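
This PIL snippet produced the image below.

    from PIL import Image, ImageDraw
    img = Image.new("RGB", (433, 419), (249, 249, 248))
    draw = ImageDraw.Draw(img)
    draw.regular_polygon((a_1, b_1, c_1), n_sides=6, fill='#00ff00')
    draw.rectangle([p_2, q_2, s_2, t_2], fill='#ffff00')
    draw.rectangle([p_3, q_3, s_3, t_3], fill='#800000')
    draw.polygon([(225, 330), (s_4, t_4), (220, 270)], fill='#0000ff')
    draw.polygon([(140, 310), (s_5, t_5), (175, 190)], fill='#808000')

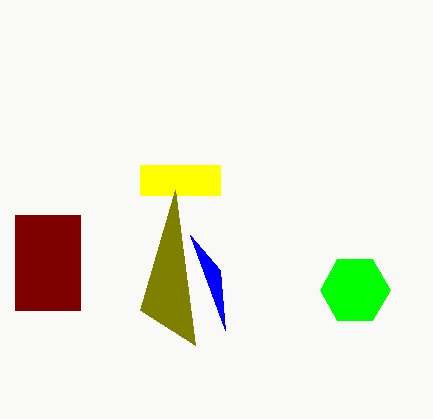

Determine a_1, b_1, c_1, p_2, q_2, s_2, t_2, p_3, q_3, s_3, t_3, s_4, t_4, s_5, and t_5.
a_1 = 355
b_1 = 290
c_1 = 35
p_2 = 140
q_2 = 165
s_2 = 220
t_2 = 195
p_3 = 15
q_3 = 215
s_3 = 80
t_3 = 310
s_4 = 190
t_4 = 235
s_5 = 195
t_5 = 345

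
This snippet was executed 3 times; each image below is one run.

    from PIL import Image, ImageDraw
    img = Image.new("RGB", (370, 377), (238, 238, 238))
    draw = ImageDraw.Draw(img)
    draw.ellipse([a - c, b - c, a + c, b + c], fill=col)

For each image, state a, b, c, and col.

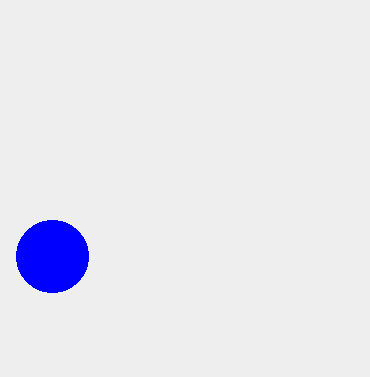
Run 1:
a = 52
b = 256
c = 36
col = 'blue'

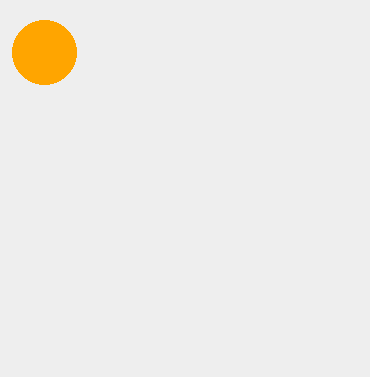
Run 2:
a = 44
b = 52
c = 32
col = 'orange'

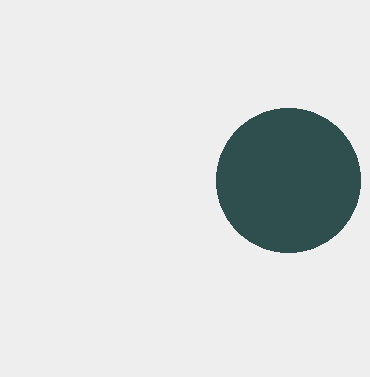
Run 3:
a = 288; b = 180; c = 72; col = 'darkslategray'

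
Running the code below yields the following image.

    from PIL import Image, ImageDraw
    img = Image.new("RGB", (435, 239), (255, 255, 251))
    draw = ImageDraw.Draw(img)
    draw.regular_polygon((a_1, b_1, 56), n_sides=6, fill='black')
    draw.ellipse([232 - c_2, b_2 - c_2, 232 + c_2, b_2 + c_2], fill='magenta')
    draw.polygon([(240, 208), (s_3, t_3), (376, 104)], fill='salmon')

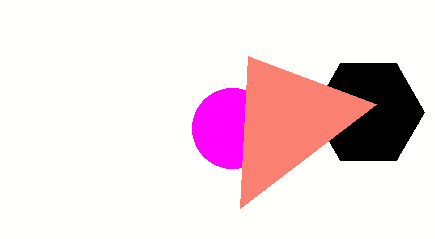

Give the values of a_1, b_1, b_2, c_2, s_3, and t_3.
a_1 = 368; b_1 = 112; b_2 = 128; c_2 = 40; s_3 = 248; t_3 = 56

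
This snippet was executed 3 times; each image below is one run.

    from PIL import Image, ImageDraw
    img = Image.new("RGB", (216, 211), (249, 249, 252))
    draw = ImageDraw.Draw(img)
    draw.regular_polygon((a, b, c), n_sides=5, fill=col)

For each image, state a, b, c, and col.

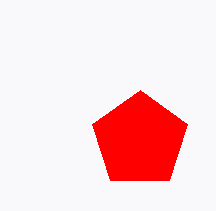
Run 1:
a = 140; b = 140; c = 50; col = 'red'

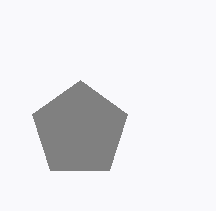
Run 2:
a = 80, b = 130, c = 50, col = 'gray'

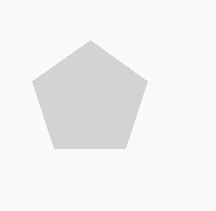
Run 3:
a = 90
b = 100
c = 60
col = 'lightgray'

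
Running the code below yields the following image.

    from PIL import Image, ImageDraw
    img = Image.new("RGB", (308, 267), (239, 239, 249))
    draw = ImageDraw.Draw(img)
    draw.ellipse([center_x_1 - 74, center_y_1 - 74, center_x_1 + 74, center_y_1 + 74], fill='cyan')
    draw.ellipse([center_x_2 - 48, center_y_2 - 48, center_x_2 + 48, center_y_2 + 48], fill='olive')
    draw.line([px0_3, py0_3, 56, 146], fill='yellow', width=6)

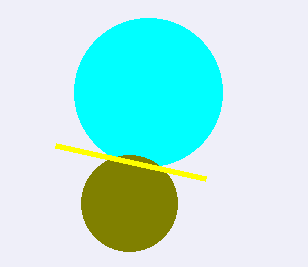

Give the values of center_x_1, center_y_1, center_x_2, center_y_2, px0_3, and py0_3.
center_x_1 = 148
center_y_1 = 92
center_x_2 = 129
center_y_2 = 203
px0_3 = 206
py0_3 = 179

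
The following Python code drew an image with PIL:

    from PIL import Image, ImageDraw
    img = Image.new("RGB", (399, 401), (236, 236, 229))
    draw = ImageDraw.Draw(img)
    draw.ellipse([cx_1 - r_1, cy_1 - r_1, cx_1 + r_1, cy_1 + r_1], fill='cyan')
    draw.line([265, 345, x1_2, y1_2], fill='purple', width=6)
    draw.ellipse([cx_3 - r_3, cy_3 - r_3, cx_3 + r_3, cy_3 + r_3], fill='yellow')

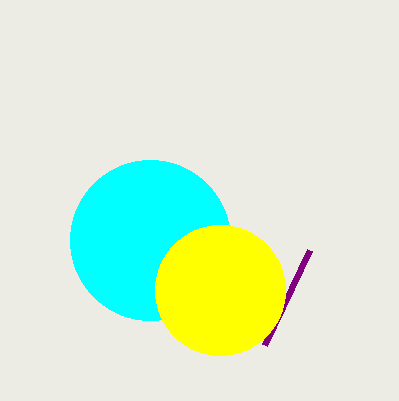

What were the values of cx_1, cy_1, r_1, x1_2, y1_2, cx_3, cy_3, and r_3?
cx_1 = 150, cy_1 = 240, r_1 = 80, x1_2 = 310, y1_2 = 250, cx_3 = 220, cy_3 = 290, r_3 = 65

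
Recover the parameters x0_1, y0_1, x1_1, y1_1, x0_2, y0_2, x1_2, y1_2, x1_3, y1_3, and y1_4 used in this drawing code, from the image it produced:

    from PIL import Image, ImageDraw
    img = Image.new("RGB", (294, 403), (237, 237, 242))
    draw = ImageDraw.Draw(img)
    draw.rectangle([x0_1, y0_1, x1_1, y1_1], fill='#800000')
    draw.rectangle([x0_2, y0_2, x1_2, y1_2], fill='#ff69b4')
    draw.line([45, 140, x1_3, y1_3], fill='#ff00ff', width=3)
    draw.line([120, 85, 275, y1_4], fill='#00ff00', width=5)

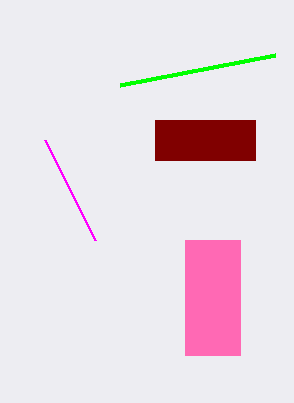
x0_1 = 155; y0_1 = 120; x1_1 = 255; y1_1 = 160; x0_2 = 185; y0_2 = 240; x1_2 = 240; y1_2 = 355; x1_3 = 95; y1_3 = 240; y1_4 = 55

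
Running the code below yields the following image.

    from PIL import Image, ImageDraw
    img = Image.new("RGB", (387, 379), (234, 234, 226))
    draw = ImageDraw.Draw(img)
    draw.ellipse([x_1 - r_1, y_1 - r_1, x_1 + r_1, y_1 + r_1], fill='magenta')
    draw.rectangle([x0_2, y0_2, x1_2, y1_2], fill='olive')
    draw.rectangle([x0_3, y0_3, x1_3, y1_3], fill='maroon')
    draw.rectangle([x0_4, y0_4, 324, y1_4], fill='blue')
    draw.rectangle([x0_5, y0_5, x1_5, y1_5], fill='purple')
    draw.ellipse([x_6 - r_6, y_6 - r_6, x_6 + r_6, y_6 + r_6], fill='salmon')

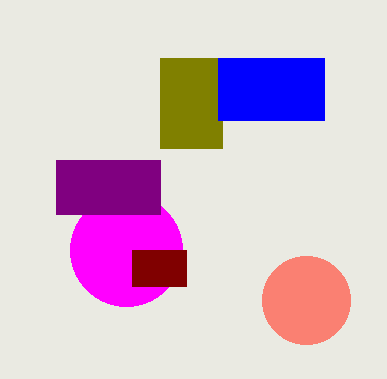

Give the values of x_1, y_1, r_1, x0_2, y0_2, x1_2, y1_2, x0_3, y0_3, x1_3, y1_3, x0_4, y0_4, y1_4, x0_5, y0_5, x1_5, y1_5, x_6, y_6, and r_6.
x_1 = 126, y_1 = 250, r_1 = 56, x0_2 = 160, y0_2 = 58, x1_2 = 222, y1_2 = 148, x0_3 = 132, y0_3 = 250, x1_3 = 186, y1_3 = 286, x0_4 = 218, y0_4 = 58, y1_4 = 120, x0_5 = 56, y0_5 = 160, x1_5 = 160, y1_5 = 214, x_6 = 306, y_6 = 300, r_6 = 44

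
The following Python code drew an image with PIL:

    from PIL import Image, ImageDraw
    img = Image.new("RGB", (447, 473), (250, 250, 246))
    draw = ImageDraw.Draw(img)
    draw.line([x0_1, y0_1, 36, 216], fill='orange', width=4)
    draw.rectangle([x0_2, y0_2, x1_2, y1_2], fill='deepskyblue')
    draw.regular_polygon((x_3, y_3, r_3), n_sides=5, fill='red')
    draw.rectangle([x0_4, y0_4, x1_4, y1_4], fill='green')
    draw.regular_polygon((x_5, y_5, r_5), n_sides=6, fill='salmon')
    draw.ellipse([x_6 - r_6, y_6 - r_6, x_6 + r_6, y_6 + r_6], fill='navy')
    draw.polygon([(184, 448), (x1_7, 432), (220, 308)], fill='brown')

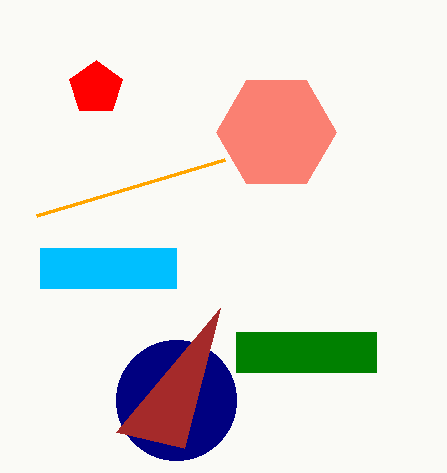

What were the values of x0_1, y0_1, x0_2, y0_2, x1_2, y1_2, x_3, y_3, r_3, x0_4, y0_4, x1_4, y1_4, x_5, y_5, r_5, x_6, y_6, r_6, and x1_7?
x0_1 = 224, y0_1 = 160, x0_2 = 40, y0_2 = 248, x1_2 = 176, y1_2 = 288, x_3 = 96, y_3 = 88, r_3 = 28, x0_4 = 236, y0_4 = 332, x1_4 = 376, y1_4 = 372, x_5 = 276, y_5 = 132, r_5 = 60, x_6 = 176, y_6 = 400, r_6 = 60, x1_7 = 116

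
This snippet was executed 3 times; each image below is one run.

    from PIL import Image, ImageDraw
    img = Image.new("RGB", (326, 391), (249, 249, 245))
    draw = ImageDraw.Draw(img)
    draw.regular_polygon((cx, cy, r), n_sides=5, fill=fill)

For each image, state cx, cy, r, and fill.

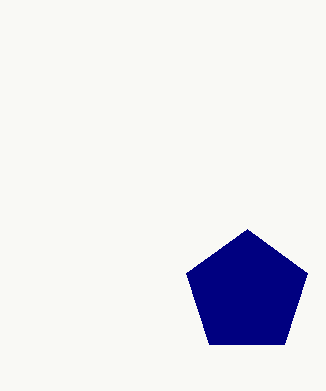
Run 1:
cx = 247
cy = 293
r = 64
fill = 'navy'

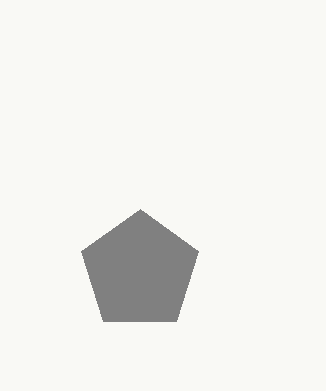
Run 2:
cx = 140; cy = 271; r = 62; fill = 'gray'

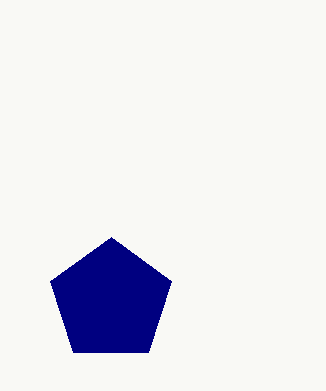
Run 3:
cx = 111
cy = 301
r = 64
fill = 'navy'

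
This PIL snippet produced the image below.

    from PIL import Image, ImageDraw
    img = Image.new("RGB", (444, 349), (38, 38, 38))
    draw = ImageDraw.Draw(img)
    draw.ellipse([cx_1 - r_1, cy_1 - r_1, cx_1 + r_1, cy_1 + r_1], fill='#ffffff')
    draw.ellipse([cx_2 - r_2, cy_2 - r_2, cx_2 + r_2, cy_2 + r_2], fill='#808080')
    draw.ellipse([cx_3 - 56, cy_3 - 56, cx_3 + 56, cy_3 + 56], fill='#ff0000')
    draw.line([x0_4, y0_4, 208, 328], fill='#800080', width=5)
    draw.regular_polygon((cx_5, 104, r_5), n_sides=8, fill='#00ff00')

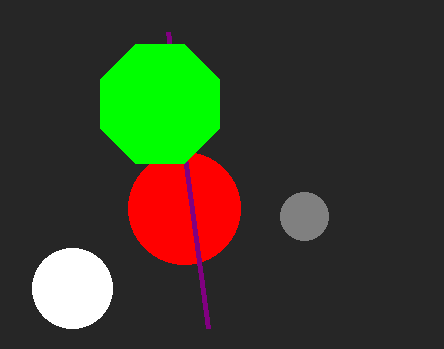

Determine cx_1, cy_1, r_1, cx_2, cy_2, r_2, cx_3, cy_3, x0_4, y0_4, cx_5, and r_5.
cx_1 = 72
cy_1 = 288
r_1 = 40
cx_2 = 304
cy_2 = 216
r_2 = 24
cx_3 = 184
cy_3 = 208
x0_4 = 168
y0_4 = 32
cx_5 = 160
r_5 = 64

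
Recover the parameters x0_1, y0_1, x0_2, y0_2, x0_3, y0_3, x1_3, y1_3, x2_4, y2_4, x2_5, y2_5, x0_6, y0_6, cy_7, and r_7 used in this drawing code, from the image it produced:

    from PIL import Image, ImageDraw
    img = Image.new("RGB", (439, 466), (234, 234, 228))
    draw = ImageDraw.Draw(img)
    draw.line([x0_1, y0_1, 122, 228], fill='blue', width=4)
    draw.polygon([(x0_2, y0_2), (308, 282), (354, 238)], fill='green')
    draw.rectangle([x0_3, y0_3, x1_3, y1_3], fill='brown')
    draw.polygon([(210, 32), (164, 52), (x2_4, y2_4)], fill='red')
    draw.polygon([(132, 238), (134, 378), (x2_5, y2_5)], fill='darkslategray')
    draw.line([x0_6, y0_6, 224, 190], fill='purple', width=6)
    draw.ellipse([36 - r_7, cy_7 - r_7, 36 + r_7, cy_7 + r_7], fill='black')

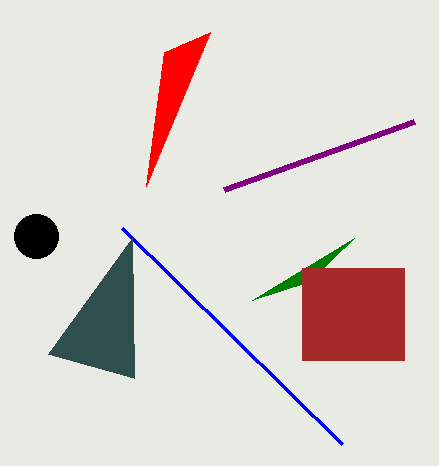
x0_1 = 342
y0_1 = 444
x0_2 = 252
y0_2 = 300
x0_3 = 302
y0_3 = 268
x1_3 = 404
y1_3 = 360
x2_4 = 146
y2_4 = 186
x2_5 = 48
y2_5 = 354
x0_6 = 414
y0_6 = 122
cy_7 = 236
r_7 = 22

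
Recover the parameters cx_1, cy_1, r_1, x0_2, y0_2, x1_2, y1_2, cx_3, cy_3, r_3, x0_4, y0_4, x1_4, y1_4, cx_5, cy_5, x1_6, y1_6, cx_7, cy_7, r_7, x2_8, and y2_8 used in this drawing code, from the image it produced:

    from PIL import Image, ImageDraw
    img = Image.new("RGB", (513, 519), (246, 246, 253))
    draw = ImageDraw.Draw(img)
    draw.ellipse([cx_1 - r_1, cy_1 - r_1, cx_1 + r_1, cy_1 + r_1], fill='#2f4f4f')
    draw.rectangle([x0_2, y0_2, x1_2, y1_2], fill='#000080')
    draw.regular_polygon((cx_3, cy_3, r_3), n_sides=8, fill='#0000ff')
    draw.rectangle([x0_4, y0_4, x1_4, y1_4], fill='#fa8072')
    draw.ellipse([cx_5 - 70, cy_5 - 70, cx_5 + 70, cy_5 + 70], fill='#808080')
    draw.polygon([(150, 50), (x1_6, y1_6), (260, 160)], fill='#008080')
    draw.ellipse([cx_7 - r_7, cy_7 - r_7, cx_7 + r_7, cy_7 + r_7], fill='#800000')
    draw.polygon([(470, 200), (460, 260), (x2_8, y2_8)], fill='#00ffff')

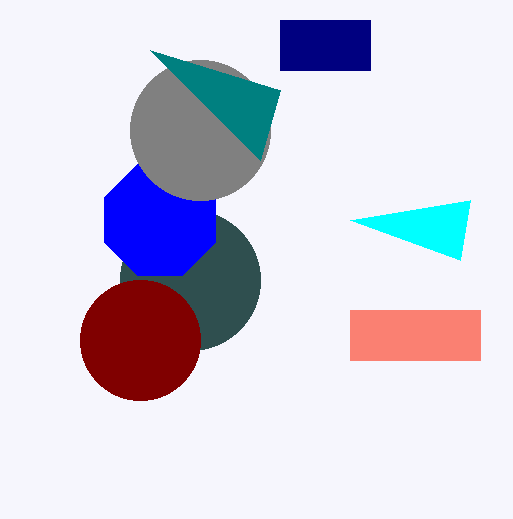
cx_1 = 190; cy_1 = 280; r_1 = 70; x0_2 = 280; y0_2 = 20; x1_2 = 370; y1_2 = 70; cx_3 = 160; cy_3 = 220; r_3 = 60; x0_4 = 350; y0_4 = 310; x1_4 = 480; y1_4 = 360; cx_5 = 200; cy_5 = 130; x1_6 = 280; y1_6 = 90; cx_7 = 140; cy_7 = 340; r_7 = 60; x2_8 = 350; y2_8 = 220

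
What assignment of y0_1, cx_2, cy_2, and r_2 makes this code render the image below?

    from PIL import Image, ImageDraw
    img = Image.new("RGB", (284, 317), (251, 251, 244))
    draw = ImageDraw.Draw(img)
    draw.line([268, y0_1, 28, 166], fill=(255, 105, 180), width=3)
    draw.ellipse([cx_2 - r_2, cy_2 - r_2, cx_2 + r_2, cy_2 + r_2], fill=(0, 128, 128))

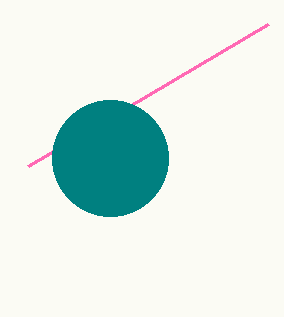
y0_1 = 24; cx_2 = 110; cy_2 = 158; r_2 = 58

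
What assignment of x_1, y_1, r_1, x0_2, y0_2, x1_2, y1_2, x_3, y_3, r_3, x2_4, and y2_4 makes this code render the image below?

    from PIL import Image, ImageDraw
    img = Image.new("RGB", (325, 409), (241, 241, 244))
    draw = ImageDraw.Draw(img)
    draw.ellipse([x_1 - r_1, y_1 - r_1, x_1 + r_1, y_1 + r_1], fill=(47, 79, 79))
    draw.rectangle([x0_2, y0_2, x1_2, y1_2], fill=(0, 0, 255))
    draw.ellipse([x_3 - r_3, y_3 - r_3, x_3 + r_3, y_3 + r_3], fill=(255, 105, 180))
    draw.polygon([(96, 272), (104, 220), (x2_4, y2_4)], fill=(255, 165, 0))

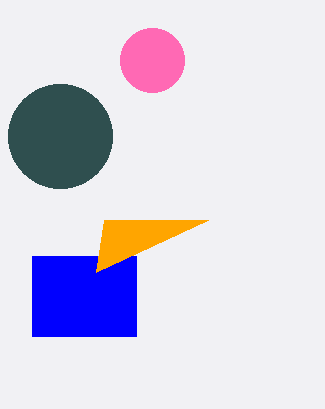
x_1 = 60; y_1 = 136; r_1 = 52; x0_2 = 32; y0_2 = 256; x1_2 = 136; y1_2 = 336; x_3 = 152; y_3 = 60; r_3 = 32; x2_4 = 208; y2_4 = 220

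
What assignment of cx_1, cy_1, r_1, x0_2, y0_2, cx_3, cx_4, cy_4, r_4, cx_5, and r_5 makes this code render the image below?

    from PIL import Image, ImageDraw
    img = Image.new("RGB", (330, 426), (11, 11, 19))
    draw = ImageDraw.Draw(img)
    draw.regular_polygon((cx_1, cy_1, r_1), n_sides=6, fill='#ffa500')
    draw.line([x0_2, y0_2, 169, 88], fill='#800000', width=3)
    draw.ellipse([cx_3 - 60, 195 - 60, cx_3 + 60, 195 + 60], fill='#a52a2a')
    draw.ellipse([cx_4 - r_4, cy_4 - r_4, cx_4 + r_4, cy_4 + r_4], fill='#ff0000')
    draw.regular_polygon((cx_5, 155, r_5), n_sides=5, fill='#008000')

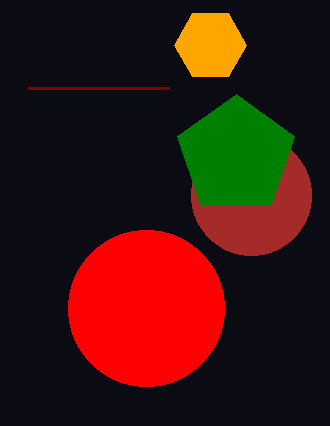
cx_1 = 210
cy_1 = 45
r_1 = 36
x0_2 = 28
y0_2 = 88
cx_3 = 251
cx_4 = 146
cy_4 = 308
r_4 = 78
cx_5 = 236
r_5 = 61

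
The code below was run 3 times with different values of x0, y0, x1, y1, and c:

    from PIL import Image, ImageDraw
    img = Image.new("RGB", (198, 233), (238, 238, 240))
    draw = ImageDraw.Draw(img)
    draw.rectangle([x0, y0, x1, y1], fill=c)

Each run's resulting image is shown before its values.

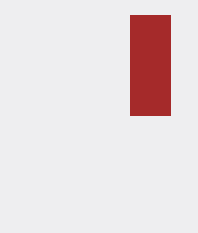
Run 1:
x0 = 130; y0 = 15; x1 = 170; y1 = 115; c = 'brown'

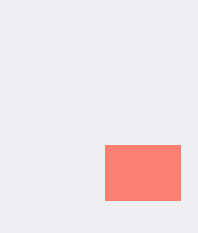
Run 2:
x0 = 105; y0 = 145; x1 = 180; y1 = 200; c = 'salmon'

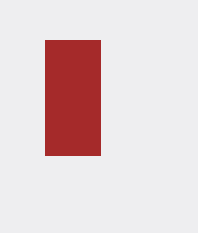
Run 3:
x0 = 45
y0 = 40
x1 = 100
y1 = 155
c = 'brown'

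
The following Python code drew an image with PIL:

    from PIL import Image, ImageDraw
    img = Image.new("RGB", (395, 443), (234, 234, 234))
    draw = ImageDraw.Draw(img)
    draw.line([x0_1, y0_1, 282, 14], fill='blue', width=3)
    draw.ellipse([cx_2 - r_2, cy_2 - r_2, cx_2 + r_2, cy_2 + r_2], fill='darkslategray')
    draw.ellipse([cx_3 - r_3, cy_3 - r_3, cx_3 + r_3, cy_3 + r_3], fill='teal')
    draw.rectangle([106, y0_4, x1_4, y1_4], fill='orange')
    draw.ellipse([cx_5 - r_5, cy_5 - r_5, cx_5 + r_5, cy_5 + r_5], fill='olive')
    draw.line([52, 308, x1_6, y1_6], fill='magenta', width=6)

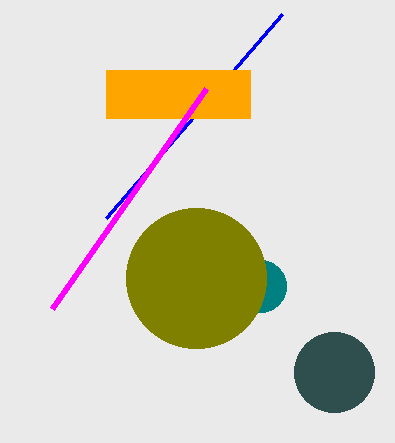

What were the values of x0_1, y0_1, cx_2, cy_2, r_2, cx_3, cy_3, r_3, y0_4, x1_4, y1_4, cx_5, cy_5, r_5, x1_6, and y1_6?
x0_1 = 106
y0_1 = 218
cx_2 = 334
cy_2 = 372
r_2 = 40
cx_3 = 260
cy_3 = 286
r_3 = 26
y0_4 = 70
x1_4 = 250
y1_4 = 118
cx_5 = 196
cy_5 = 278
r_5 = 70
x1_6 = 206
y1_6 = 88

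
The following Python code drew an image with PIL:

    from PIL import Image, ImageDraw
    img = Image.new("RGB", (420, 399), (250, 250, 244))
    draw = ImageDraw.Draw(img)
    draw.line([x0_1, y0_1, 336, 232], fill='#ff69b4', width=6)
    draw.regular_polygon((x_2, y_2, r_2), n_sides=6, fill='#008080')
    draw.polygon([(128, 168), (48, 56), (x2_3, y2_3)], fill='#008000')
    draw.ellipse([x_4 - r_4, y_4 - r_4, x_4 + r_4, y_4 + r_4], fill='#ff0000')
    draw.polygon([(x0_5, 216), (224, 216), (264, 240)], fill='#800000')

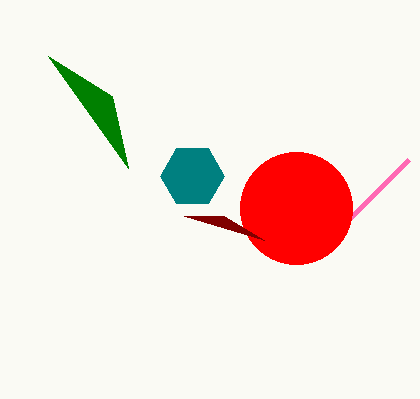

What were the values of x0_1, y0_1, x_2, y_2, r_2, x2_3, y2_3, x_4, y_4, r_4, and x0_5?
x0_1 = 408
y0_1 = 160
x_2 = 192
y_2 = 176
r_2 = 32
x2_3 = 112
y2_3 = 96
x_4 = 296
y_4 = 208
r_4 = 56
x0_5 = 184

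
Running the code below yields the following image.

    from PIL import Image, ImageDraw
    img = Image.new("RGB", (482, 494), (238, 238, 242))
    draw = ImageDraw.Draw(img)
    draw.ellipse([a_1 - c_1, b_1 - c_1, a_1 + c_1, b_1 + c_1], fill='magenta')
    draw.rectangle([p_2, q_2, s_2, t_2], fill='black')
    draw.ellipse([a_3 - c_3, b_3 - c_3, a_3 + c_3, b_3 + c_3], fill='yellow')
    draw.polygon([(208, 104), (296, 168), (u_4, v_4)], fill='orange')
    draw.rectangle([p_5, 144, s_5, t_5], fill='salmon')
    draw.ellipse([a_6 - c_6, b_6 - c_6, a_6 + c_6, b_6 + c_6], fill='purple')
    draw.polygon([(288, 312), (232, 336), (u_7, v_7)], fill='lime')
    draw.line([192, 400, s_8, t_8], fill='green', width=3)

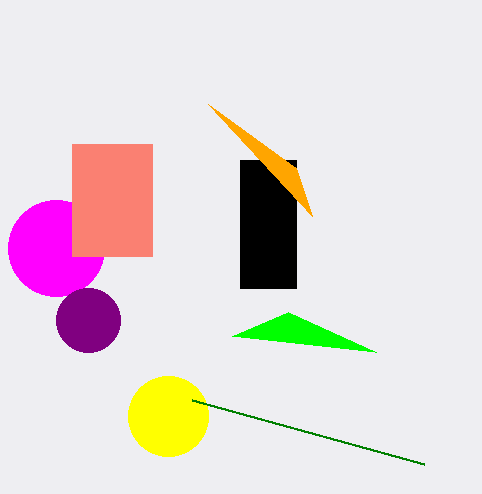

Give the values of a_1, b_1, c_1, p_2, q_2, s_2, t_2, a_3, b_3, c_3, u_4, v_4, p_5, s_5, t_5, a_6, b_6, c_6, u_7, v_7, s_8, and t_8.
a_1 = 56
b_1 = 248
c_1 = 48
p_2 = 240
q_2 = 160
s_2 = 296
t_2 = 288
a_3 = 168
b_3 = 416
c_3 = 40
u_4 = 312
v_4 = 216
p_5 = 72
s_5 = 152
t_5 = 256
a_6 = 88
b_6 = 320
c_6 = 32
u_7 = 376
v_7 = 352
s_8 = 424
t_8 = 464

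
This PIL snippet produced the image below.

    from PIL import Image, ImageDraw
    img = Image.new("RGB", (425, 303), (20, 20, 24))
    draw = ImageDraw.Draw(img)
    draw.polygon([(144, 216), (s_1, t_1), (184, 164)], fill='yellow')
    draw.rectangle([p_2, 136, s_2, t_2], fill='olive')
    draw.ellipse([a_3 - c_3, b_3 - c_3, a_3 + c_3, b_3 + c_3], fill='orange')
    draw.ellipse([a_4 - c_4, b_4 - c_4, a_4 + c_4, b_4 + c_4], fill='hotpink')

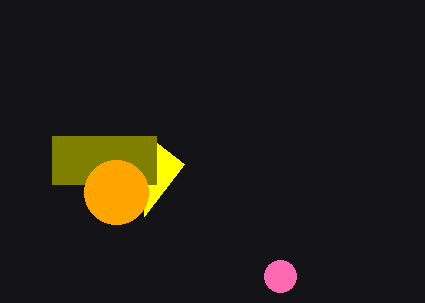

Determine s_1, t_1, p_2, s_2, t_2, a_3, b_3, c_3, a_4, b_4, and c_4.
s_1 = 148
t_1 = 136
p_2 = 52
s_2 = 156
t_2 = 184
a_3 = 116
b_3 = 192
c_3 = 32
a_4 = 280
b_4 = 276
c_4 = 16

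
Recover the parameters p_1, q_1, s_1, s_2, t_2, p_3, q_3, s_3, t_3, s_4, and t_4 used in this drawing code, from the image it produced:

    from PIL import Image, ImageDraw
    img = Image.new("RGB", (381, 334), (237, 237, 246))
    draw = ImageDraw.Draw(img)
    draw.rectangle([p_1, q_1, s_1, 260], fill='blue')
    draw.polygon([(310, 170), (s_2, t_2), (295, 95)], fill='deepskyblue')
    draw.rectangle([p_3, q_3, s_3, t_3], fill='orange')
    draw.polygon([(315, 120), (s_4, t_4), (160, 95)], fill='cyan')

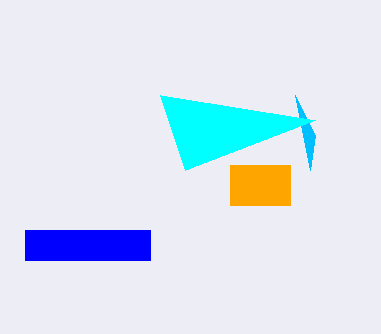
p_1 = 25, q_1 = 230, s_1 = 150, s_2 = 315, t_2 = 135, p_3 = 230, q_3 = 165, s_3 = 290, t_3 = 205, s_4 = 185, t_4 = 170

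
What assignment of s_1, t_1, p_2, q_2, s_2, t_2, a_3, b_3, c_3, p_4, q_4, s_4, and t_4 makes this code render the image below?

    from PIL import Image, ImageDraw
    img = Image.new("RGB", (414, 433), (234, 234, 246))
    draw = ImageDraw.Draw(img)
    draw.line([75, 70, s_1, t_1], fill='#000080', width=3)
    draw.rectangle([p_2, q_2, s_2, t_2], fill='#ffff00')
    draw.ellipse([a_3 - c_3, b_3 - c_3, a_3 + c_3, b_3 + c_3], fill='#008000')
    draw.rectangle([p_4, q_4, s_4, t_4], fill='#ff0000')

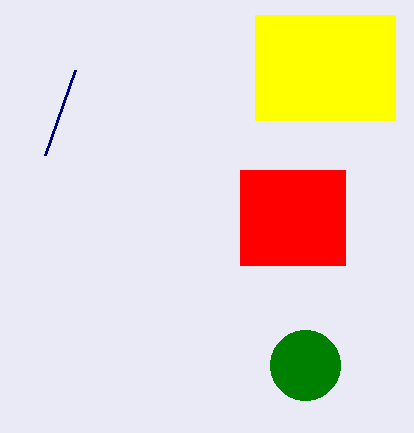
s_1 = 45
t_1 = 155
p_2 = 255
q_2 = 15
s_2 = 395
t_2 = 120
a_3 = 305
b_3 = 365
c_3 = 35
p_4 = 240
q_4 = 170
s_4 = 345
t_4 = 265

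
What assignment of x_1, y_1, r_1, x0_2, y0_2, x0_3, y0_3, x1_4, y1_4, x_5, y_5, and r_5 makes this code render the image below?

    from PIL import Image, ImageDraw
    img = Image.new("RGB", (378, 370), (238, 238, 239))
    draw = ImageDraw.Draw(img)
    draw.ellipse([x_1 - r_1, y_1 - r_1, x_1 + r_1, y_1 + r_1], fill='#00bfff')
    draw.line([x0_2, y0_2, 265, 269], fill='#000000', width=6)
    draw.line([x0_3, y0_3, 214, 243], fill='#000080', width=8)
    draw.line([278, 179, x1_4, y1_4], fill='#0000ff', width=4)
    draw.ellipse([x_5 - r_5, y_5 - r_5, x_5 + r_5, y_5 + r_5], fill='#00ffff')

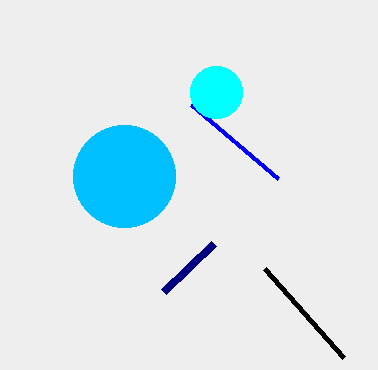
x_1 = 124; y_1 = 176; r_1 = 51; x0_2 = 344; y0_2 = 358; x0_3 = 164; y0_3 = 291; x1_4 = 191; y1_4 = 105; x_5 = 216; y_5 = 92; r_5 = 26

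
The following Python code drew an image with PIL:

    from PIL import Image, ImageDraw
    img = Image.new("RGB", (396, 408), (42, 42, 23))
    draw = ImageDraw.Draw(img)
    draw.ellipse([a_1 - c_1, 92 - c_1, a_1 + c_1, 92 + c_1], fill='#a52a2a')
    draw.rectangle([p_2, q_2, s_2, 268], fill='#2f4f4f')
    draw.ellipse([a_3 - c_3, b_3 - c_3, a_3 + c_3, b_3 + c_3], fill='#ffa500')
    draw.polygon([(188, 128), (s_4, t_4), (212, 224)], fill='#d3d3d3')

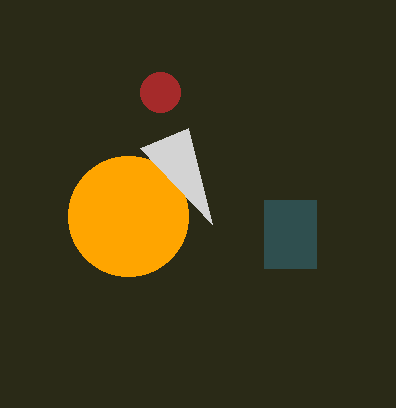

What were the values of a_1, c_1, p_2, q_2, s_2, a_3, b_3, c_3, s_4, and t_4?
a_1 = 160, c_1 = 20, p_2 = 264, q_2 = 200, s_2 = 316, a_3 = 128, b_3 = 216, c_3 = 60, s_4 = 140, t_4 = 148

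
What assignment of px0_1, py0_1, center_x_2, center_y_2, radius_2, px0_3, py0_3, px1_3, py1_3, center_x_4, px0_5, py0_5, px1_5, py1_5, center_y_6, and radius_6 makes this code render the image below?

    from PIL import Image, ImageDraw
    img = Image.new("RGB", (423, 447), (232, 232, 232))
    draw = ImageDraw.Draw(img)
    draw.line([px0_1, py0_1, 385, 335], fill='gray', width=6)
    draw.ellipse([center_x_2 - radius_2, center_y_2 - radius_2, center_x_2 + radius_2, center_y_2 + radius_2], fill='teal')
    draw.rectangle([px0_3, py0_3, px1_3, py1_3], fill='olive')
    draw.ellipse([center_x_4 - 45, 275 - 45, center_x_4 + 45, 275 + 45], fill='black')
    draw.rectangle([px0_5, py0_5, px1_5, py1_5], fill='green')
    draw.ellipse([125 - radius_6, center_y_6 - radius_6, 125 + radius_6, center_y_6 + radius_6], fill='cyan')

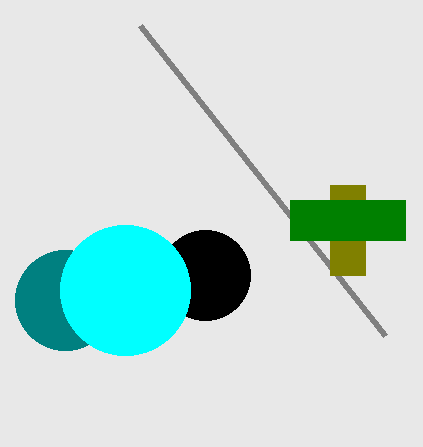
px0_1 = 140, py0_1 = 25, center_x_2 = 65, center_y_2 = 300, radius_2 = 50, px0_3 = 330, py0_3 = 185, px1_3 = 365, py1_3 = 275, center_x_4 = 205, px0_5 = 290, py0_5 = 200, px1_5 = 405, py1_5 = 240, center_y_6 = 290, radius_6 = 65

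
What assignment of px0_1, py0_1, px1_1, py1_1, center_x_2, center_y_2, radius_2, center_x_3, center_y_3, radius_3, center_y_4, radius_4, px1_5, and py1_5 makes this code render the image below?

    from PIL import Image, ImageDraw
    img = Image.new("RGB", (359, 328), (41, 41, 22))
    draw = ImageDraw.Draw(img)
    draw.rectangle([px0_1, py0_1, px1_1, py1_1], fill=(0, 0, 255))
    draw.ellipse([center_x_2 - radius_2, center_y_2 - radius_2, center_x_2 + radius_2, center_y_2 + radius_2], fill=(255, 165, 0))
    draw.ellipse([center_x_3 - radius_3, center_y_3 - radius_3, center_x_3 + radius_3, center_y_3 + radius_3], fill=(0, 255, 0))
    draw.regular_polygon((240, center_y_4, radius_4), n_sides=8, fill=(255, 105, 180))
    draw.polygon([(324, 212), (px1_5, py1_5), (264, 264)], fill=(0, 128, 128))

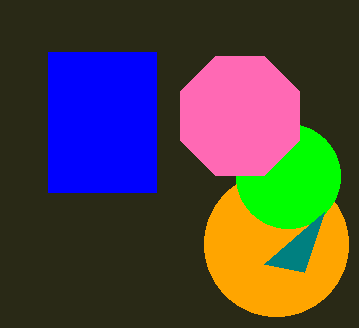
px0_1 = 48
py0_1 = 52
px1_1 = 156
py1_1 = 192
center_x_2 = 276
center_y_2 = 244
radius_2 = 72
center_x_3 = 288
center_y_3 = 176
radius_3 = 52
center_y_4 = 116
radius_4 = 64
px1_5 = 304
py1_5 = 272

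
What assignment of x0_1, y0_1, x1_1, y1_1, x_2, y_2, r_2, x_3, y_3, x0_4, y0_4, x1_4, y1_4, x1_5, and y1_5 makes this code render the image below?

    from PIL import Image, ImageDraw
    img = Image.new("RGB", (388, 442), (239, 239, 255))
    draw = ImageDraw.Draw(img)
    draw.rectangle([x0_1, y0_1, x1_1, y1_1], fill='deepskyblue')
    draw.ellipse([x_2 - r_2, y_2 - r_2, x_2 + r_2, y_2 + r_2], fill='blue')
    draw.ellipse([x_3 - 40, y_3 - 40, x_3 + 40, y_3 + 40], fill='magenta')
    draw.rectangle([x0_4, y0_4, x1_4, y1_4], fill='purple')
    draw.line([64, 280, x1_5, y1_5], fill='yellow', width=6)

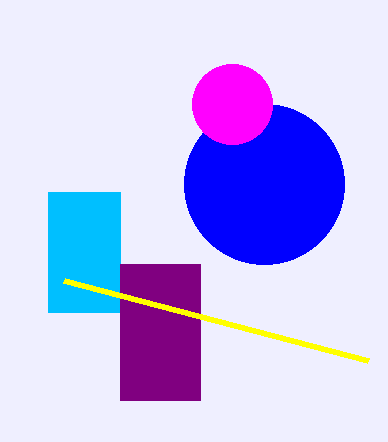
x0_1 = 48; y0_1 = 192; x1_1 = 120; y1_1 = 312; x_2 = 264; y_2 = 184; r_2 = 80; x_3 = 232; y_3 = 104; x0_4 = 120; y0_4 = 264; x1_4 = 200; y1_4 = 400; x1_5 = 368; y1_5 = 360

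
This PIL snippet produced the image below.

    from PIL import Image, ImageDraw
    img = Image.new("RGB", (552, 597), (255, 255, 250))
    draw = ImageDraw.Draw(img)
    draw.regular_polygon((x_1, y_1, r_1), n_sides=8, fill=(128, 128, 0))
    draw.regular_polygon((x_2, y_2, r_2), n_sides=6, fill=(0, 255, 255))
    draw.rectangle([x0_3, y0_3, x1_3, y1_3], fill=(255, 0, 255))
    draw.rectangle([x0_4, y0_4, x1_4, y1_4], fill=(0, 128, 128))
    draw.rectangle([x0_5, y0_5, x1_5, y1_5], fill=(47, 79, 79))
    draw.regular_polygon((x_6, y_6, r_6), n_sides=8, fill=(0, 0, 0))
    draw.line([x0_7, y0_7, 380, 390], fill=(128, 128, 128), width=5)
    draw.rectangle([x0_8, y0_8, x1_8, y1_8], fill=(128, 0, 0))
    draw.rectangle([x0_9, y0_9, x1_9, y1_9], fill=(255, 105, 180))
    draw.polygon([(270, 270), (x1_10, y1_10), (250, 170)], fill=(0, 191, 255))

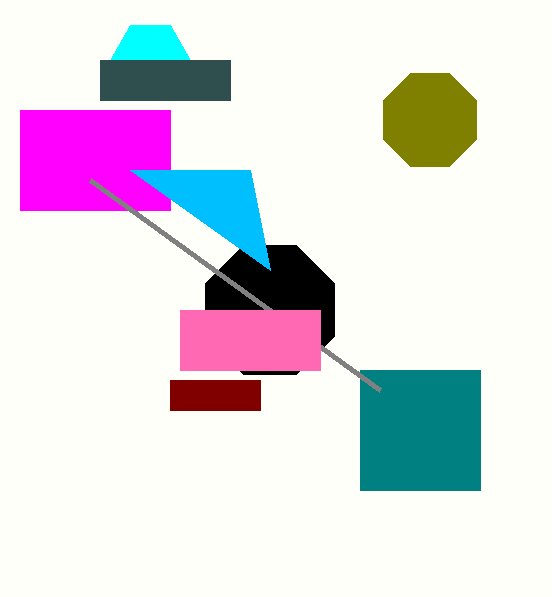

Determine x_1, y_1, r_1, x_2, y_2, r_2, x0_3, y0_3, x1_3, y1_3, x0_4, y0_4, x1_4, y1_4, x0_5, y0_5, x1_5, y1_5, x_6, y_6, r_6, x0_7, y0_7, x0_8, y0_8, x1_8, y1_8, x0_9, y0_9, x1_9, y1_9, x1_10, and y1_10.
x_1 = 430
y_1 = 120
r_1 = 50
x_2 = 150
y_2 = 60
r_2 = 40
x0_3 = 20
y0_3 = 110
x1_3 = 170
y1_3 = 210
x0_4 = 360
y0_4 = 370
x1_4 = 480
y1_4 = 490
x0_5 = 100
y0_5 = 60
x1_5 = 230
y1_5 = 100
x_6 = 270
y_6 = 310
r_6 = 70
x0_7 = 90
y0_7 = 180
x0_8 = 170
y0_8 = 380
x1_8 = 260
y1_8 = 410
x0_9 = 180
y0_9 = 310
x1_9 = 320
y1_9 = 370
x1_10 = 130
y1_10 = 170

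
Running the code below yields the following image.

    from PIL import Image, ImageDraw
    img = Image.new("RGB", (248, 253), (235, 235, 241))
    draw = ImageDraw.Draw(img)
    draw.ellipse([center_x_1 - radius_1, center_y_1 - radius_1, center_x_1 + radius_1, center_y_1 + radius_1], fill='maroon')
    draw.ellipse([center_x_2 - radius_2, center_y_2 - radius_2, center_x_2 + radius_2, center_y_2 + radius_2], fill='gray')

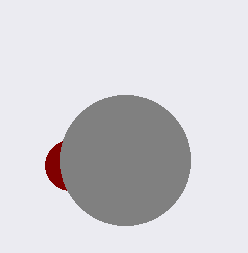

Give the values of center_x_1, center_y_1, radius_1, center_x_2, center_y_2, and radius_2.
center_x_1 = 70
center_y_1 = 165
radius_1 = 25
center_x_2 = 125
center_y_2 = 160
radius_2 = 65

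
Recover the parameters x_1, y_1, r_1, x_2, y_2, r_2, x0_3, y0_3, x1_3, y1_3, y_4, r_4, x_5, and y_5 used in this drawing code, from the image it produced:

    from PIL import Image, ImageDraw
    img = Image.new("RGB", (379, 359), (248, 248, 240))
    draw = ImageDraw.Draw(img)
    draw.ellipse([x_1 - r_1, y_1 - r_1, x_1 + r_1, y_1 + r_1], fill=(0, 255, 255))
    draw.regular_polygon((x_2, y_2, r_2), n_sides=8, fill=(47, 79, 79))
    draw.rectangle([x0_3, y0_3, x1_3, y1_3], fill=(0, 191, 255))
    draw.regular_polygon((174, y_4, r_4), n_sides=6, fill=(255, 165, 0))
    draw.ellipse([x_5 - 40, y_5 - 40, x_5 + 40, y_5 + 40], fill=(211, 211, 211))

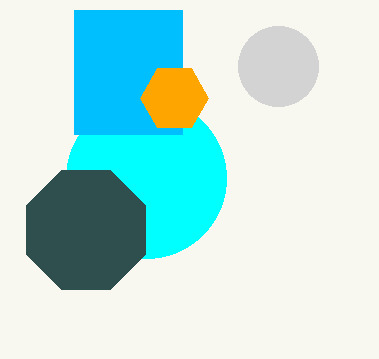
x_1 = 146, y_1 = 178, r_1 = 80, x_2 = 86, y_2 = 230, r_2 = 64, x0_3 = 74, y0_3 = 10, x1_3 = 182, y1_3 = 134, y_4 = 98, r_4 = 34, x_5 = 278, y_5 = 66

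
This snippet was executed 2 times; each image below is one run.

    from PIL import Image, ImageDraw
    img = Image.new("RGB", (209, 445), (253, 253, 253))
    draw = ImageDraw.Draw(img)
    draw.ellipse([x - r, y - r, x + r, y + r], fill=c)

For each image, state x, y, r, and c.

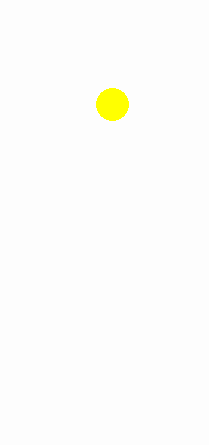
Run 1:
x = 112, y = 104, r = 16, c = 'yellow'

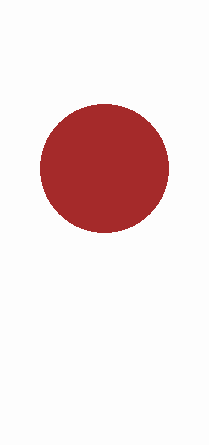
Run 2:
x = 104; y = 168; r = 64; c = 'brown'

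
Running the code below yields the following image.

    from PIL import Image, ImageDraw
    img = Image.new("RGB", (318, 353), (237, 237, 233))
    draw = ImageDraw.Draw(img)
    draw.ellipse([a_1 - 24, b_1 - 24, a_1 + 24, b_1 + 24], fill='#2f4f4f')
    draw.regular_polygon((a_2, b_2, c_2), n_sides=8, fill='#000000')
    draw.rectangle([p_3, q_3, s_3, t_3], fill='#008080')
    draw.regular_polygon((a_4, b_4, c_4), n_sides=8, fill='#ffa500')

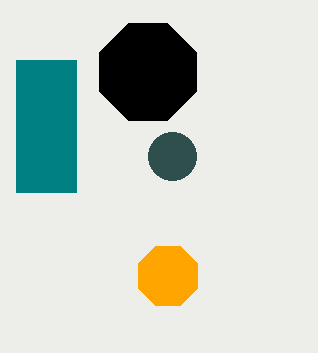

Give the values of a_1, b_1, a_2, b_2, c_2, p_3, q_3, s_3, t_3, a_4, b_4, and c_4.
a_1 = 172; b_1 = 156; a_2 = 148; b_2 = 72; c_2 = 52; p_3 = 16; q_3 = 60; s_3 = 76; t_3 = 192; a_4 = 168; b_4 = 276; c_4 = 32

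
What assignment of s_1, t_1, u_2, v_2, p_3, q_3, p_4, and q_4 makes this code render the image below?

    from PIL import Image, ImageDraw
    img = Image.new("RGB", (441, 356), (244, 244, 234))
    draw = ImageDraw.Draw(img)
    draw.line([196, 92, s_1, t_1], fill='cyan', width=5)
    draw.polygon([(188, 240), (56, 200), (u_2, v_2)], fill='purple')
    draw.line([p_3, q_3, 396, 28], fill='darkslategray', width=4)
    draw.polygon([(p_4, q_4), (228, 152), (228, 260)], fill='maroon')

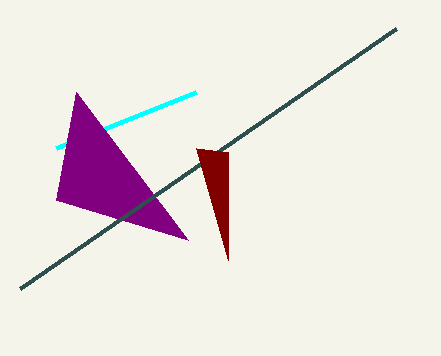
s_1 = 56
t_1 = 148
u_2 = 76
v_2 = 92
p_3 = 20
q_3 = 288
p_4 = 196
q_4 = 148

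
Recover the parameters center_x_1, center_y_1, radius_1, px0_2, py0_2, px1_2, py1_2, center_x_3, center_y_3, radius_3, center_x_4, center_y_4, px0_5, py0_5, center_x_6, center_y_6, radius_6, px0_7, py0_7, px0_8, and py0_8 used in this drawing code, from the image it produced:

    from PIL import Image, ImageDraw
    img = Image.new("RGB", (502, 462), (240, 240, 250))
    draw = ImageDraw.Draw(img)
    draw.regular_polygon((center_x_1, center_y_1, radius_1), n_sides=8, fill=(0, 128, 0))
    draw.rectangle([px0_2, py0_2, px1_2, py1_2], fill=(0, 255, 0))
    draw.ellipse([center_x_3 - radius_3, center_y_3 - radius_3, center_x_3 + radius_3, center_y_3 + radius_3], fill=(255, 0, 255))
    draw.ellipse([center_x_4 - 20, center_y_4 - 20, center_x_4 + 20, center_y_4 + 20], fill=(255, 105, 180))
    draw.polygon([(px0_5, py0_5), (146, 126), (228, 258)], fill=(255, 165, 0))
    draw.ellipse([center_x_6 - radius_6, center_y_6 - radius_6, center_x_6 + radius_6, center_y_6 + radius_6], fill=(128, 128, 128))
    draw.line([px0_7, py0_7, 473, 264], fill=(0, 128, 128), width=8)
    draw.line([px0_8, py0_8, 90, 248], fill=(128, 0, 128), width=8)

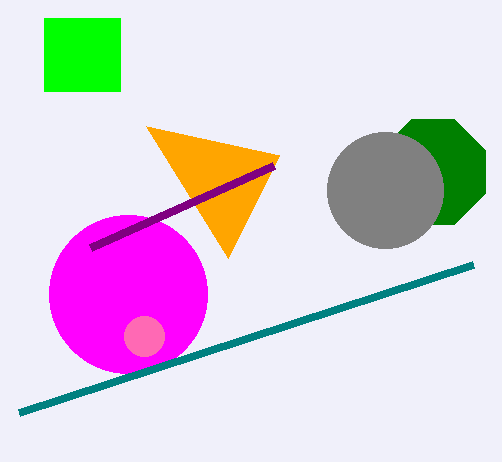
center_x_1 = 433, center_y_1 = 172, radius_1 = 57, px0_2 = 44, py0_2 = 18, px1_2 = 120, py1_2 = 91, center_x_3 = 128, center_y_3 = 294, radius_3 = 79, center_x_4 = 144, center_y_4 = 336, px0_5 = 279, py0_5 = 155, center_x_6 = 385, center_y_6 = 190, radius_6 = 58, px0_7 = 19, py0_7 = 412, px0_8 = 273, py0_8 = 166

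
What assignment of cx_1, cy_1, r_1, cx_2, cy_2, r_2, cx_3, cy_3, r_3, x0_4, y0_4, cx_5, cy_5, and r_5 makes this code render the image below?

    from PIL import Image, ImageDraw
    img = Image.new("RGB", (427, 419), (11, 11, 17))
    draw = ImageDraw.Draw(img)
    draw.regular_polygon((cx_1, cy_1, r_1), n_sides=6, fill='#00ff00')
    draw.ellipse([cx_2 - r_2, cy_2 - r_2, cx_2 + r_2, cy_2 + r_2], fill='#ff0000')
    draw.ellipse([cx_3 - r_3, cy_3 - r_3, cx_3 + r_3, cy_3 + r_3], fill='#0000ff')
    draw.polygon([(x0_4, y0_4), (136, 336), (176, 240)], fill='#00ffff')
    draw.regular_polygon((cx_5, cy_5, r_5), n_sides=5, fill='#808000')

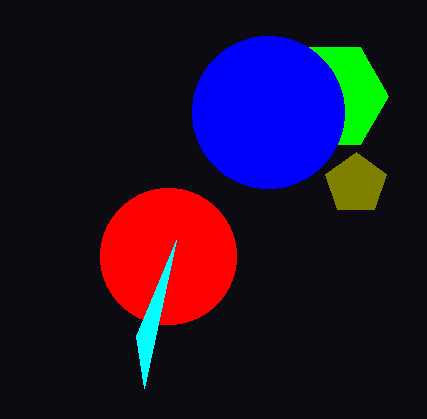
cx_1 = 332, cy_1 = 96, r_1 = 56, cx_2 = 168, cy_2 = 256, r_2 = 68, cx_3 = 268, cy_3 = 112, r_3 = 76, x0_4 = 144, y0_4 = 388, cx_5 = 356, cy_5 = 184, r_5 = 32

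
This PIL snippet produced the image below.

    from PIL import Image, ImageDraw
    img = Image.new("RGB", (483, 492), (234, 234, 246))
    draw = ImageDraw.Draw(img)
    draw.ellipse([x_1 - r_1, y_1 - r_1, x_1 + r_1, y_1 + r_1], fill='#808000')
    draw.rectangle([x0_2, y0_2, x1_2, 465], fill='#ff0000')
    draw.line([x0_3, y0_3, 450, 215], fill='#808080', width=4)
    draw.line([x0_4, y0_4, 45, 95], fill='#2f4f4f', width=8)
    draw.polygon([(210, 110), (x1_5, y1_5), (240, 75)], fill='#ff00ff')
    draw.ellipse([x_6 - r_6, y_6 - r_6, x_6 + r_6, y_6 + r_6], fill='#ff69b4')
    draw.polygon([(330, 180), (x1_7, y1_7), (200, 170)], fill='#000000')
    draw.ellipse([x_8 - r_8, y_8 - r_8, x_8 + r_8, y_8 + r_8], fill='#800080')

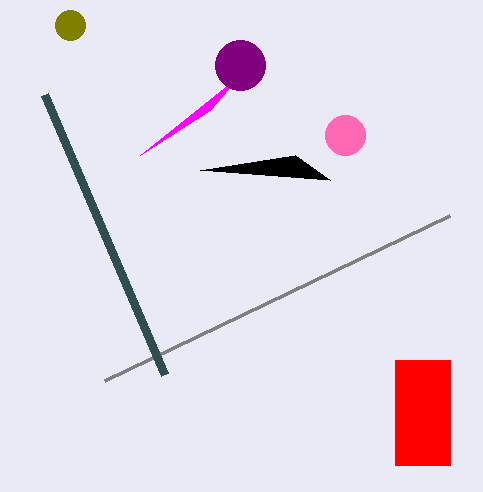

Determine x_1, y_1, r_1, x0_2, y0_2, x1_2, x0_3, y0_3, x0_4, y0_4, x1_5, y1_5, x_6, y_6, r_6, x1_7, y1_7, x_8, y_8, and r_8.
x_1 = 70, y_1 = 25, r_1 = 15, x0_2 = 395, y0_2 = 360, x1_2 = 450, x0_3 = 105, y0_3 = 380, x0_4 = 165, y0_4 = 375, x1_5 = 140, y1_5 = 155, x_6 = 345, y_6 = 135, r_6 = 20, x1_7 = 295, y1_7 = 155, x_8 = 240, y_8 = 65, r_8 = 25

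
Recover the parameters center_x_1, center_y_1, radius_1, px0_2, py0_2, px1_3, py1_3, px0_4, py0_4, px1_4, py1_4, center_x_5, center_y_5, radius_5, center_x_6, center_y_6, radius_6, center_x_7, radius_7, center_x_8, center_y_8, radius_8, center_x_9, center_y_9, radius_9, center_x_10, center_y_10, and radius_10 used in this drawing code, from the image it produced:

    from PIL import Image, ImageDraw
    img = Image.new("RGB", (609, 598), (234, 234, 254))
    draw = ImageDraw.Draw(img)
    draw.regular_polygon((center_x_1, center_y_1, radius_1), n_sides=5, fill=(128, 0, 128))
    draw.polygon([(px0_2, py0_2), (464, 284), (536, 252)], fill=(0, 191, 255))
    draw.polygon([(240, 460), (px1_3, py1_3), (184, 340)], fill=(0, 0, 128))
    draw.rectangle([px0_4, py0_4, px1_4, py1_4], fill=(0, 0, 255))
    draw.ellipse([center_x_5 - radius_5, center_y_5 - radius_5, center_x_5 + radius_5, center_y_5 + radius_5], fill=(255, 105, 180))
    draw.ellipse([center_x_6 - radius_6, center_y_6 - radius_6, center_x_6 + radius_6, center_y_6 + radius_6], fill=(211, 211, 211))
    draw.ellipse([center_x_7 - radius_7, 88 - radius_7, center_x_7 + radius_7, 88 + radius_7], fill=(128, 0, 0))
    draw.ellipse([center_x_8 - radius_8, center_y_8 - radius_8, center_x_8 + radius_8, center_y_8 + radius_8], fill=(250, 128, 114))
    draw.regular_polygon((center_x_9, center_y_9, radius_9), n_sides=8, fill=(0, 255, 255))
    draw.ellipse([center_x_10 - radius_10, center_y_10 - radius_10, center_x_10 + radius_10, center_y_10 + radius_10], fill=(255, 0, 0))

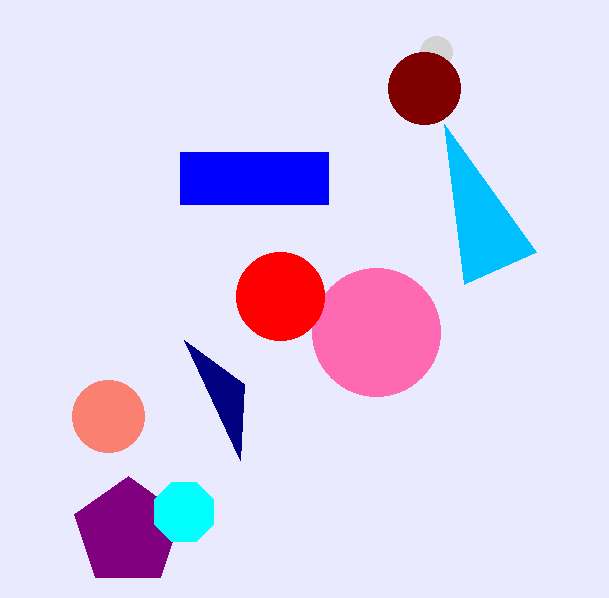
center_x_1 = 128, center_y_1 = 532, radius_1 = 56, px0_2 = 444, py0_2 = 124, px1_3 = 244, py1_3 = 384, px0_4 = 180, py0_4 = 152, px1_4 = 328, py1_4 = 204, center_x_5 = 376, center_y_5 = 332, radius_5 = 64, center_x_6 = 436, center_y_6 = 52, radius_6 = 16, center_x_7 = 424, radius_7 = 36, center_x_8 = 108, center_y_8 = 416, radius_8 = 36, center_x_9 = 184, center_y_9 = 512, radius_9 = 32, center_x_10 = 280, center_y_10 = 296, radius_10 = 44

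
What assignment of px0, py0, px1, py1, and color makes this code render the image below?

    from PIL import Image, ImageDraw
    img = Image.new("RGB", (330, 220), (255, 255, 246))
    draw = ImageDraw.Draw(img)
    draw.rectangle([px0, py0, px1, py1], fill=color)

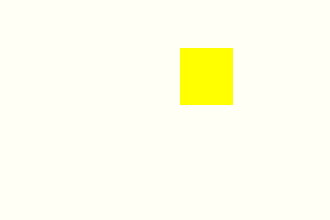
px0 = 180, py0 = 48, px1 = 232, py1 = 104, color = 'yellow'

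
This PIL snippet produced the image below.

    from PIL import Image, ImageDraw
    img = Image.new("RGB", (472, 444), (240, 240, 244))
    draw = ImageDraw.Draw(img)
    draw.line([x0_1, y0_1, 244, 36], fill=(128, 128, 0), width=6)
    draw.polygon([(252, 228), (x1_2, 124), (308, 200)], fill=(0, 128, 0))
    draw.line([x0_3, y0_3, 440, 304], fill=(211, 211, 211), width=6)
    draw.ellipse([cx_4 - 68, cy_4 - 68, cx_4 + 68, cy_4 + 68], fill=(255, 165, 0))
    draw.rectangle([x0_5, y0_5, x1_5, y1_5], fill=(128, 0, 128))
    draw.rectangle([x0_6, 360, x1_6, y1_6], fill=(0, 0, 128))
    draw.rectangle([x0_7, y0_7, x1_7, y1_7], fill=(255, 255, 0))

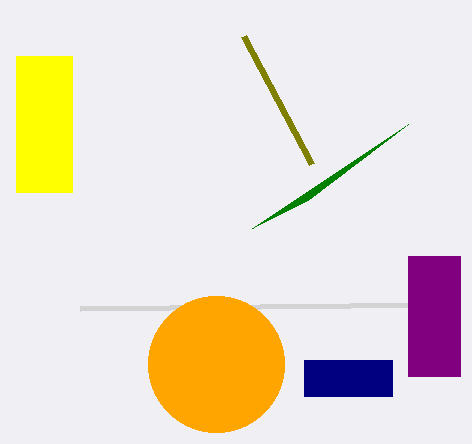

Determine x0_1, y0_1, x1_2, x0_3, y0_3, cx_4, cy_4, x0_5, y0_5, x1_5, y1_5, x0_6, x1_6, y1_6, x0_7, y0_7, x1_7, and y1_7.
x0_1 = 312
y0_1 = 164
x1_2 = 408
x0_3 = 80
y0_3 = 308
cx_4 = 216
cy_4 = 364
x0_5 = 408
y0_5 = 256
x1_5 = 460
y1_5 = 376
x0_6 = 304
x1_6 = 392
y1_6 = 396
x0_7 = 16
y0_7 = 56
x1_7 = 72
y1_7 = 192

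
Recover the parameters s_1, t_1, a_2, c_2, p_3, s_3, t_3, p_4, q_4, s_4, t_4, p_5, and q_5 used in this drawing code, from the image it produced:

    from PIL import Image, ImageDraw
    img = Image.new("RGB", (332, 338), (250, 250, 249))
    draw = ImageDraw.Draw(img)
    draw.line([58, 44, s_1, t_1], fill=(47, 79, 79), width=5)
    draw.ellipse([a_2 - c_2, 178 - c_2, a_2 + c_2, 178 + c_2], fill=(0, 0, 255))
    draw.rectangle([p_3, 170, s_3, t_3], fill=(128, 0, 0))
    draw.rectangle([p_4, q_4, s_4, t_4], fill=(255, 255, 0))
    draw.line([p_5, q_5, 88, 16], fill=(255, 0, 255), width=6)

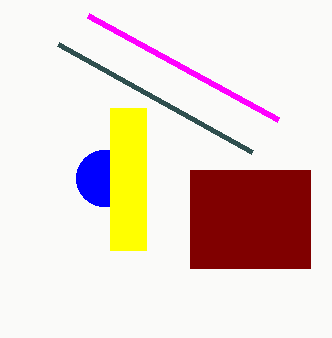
s_1 = 252; t_1 = 152; a_2 = 104; c_2 = 28; p_3 = 190; s_3 = 310; t_3 = 268; p_4 = 110; q_4 = 108; s_4 = 146; t_4 = 250; p_5 = 278; q_5 = 120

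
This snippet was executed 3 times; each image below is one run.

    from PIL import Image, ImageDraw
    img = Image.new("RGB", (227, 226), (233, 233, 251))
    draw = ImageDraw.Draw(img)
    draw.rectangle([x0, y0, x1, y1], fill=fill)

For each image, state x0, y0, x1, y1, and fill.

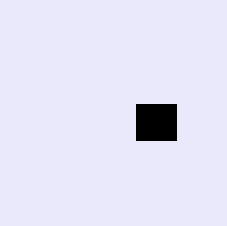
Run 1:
x0 = 136, y0 = 104, x1 = 176, y1 = 140, fill = 'black'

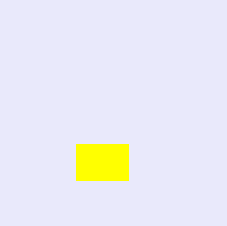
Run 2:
x0 = 76, y0 = 144, x1 = 128, y1 = 180, fill = 'yellow'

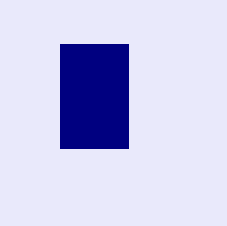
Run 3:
x0 = 60
y0 = 44
x1 = 128
y1 = 148
fill = 'navy'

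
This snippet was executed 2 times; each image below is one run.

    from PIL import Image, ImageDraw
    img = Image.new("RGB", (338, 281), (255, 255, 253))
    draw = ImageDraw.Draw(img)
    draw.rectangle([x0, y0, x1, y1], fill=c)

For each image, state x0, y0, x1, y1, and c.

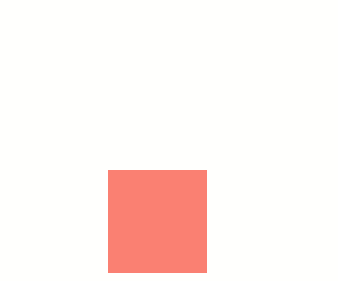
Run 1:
x0 = 108, y0 = 170, x1 = 206, y1 = 272, c = 'salmon'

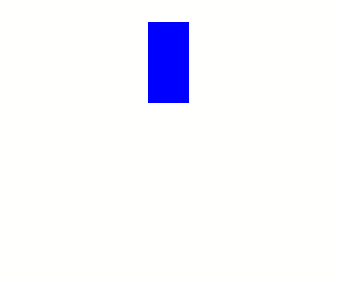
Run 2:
x0 = 148; y0 = 22; x1 = 188; y1 = 102; c = 'blue'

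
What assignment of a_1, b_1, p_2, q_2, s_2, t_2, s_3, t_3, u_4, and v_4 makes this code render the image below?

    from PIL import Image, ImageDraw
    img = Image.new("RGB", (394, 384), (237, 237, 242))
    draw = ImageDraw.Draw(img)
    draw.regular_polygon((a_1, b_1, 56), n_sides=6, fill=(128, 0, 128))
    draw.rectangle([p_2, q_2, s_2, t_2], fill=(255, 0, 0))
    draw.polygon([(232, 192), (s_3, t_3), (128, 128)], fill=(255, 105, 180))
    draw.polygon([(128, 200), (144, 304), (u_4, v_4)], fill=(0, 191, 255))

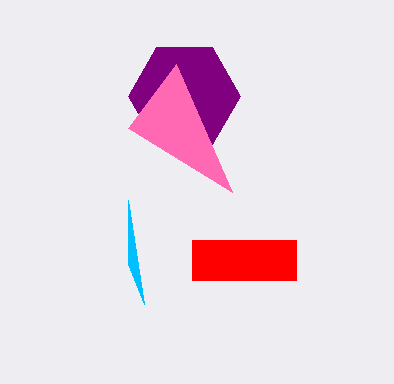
a_1 = 184, b_1 = 96, p_2 = 192, q_2 = 240, s_2 = 296, t_2 = 280, s_3 = 176, t_3 = 64, u_4 = 128, v_4 = 264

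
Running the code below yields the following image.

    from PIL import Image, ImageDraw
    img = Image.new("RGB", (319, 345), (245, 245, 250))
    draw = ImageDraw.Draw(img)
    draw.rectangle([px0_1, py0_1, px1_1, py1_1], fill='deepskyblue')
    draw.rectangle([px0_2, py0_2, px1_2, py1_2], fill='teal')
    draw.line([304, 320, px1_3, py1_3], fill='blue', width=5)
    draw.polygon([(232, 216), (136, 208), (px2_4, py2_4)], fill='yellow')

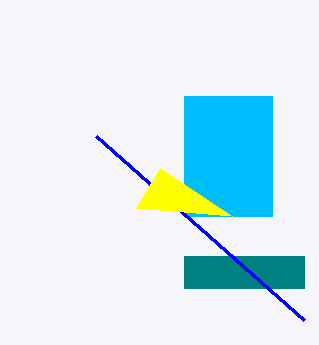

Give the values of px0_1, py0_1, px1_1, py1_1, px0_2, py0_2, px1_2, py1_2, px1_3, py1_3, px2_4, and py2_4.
px0_1 = 184; py0_1 = 96; px1_1 = 272; py1_1 = 216; px0_2 = 184; py0_2 = 256; px1_2 = 304; py1_2 = 288; px1_3 = 96; py1_3 = 136; px2_4 = 160; py2_4 = 168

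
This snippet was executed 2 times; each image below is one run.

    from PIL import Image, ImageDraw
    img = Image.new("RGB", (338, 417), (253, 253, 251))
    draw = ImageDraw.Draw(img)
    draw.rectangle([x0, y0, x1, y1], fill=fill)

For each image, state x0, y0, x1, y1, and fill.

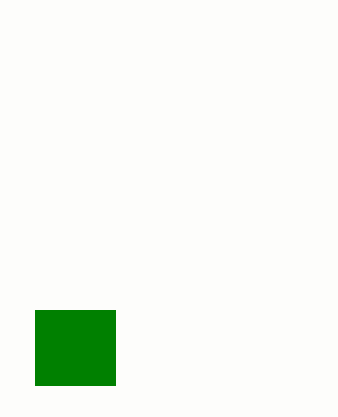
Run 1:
x0 = 35; y0 = 310; x1 = 115; y1 = 385; fill = 'green'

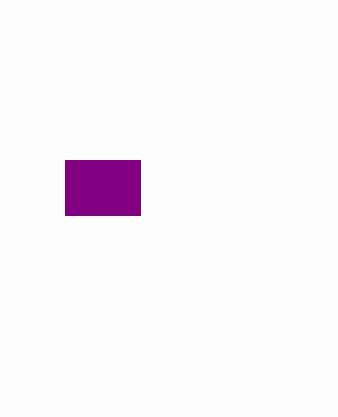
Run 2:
x0 = 65; y0 = 160; x1 = 140; y1 = 215; fill = 'purple'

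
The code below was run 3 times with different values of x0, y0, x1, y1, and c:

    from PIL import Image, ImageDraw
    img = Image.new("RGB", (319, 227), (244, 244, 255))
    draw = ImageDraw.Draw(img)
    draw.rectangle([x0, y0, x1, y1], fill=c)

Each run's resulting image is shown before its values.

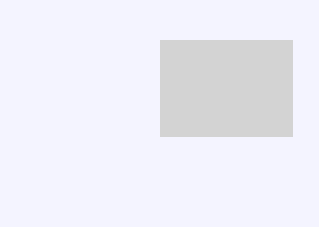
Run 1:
x0 = 160
y0 = 40
x1 = 292
y1 = 136
c = 'lightgray'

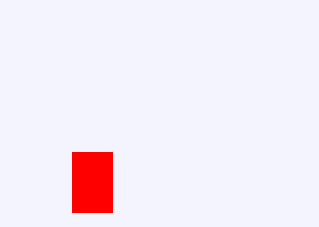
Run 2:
x0 = 72; y0 = 152; x1 = 112; y1 = 212; c = 'red'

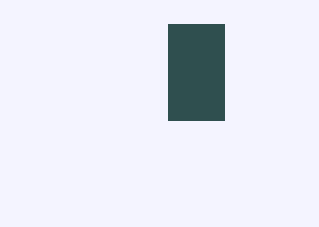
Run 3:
x0 = 168, y0 = 24, x1 = 224, y1 = 120, c = 'darkslategray'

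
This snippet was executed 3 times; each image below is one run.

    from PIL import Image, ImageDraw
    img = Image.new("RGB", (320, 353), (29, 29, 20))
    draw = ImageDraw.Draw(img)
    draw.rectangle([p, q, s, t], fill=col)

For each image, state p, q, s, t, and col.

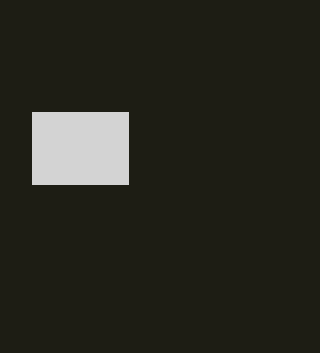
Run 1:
p = 32
q = 112
s = 128
t = 184
col = 'lightgray'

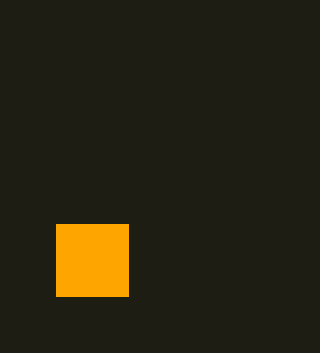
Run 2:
p = 56, q = 224, s = 128, t = 296, col = 'orange'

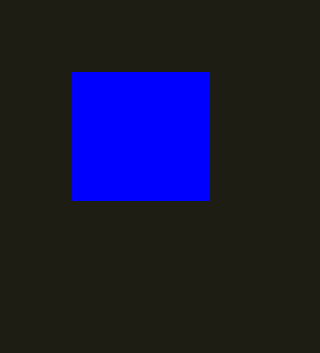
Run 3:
p = 72, q = 72, s = 208, t = 200, col = 'blue'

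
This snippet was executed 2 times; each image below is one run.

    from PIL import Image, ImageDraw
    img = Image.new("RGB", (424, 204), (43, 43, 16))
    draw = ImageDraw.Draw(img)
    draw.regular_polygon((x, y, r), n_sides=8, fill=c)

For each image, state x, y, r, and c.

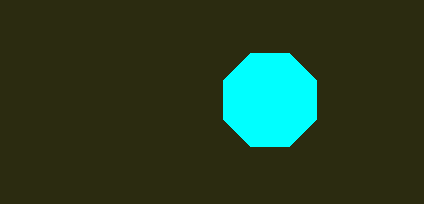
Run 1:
x = 270; y = 100; r = 50; c = 'cyan'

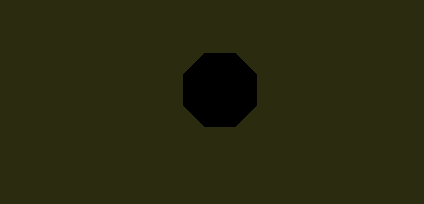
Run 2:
x = 220, y = 90, r = 40, c = 'black'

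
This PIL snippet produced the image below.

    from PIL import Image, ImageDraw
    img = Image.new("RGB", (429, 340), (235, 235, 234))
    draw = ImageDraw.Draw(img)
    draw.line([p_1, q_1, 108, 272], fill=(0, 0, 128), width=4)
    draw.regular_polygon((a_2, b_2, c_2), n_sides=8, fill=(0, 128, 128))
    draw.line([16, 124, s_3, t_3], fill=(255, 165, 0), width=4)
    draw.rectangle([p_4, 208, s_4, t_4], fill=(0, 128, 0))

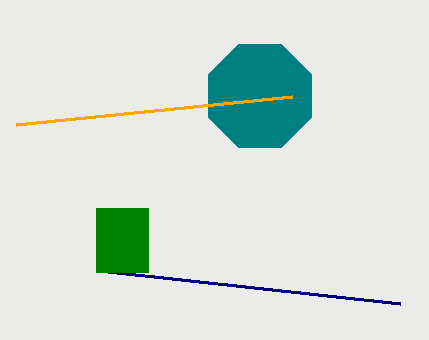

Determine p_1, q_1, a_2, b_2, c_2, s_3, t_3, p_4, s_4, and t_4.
p_1 = 400; q_1 = 304; a_2 = 260; b_2 = 96; c_2 = 56; s_3 = 292; t_3 = 96; p_4 = 96; s_4 = 148; t_4 = 272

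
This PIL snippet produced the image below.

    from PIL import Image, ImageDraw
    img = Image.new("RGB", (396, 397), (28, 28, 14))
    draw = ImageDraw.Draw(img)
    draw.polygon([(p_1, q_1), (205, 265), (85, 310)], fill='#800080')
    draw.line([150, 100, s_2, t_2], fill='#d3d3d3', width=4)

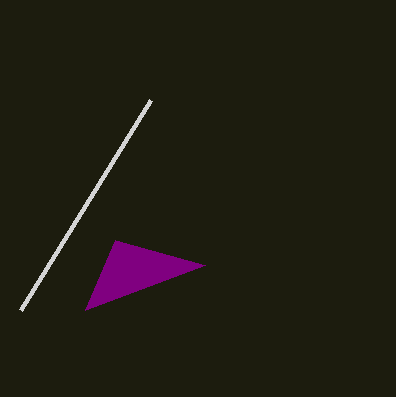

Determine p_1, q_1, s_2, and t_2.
p_1 = 115
q_1 = 240
s_2 = 20
t_2 = 310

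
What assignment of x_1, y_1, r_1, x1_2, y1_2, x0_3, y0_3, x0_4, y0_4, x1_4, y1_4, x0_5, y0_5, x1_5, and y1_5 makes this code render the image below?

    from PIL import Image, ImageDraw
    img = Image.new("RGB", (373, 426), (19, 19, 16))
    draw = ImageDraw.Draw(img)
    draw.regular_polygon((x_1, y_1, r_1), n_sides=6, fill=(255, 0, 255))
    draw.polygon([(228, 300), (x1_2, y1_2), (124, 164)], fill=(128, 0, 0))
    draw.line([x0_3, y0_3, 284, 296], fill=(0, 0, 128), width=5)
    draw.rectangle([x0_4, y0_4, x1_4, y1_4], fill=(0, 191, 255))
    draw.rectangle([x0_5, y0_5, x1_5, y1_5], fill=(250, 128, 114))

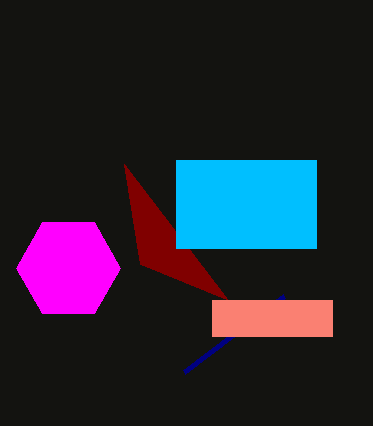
x_1 = 68
y_1 = 268
r_1 = 52
x1_2 = 140
y1_2 = 264
x0_3 = 184
y0_3 = 372
x0_4 = 176
y0_4 = 160
x1_4 = 316
y1_4 = 248
x0_5 = 212
y0_5 = 300
x1_5 = 332
y1_5 = 336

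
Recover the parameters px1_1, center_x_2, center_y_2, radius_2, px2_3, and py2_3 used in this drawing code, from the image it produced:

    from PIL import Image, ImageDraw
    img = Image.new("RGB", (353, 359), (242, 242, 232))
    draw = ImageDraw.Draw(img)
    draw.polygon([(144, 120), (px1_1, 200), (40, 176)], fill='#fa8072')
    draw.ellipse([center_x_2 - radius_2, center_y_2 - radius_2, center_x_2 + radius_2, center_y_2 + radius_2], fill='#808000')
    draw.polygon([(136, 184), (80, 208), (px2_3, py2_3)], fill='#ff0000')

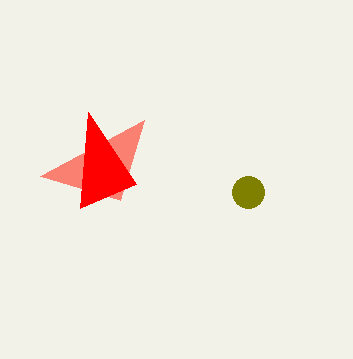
px1_1 = 120, center_x_2 = 248, center_y_2 = 192, radius_2 = 16, px2_3 = 88, py2_3 = 112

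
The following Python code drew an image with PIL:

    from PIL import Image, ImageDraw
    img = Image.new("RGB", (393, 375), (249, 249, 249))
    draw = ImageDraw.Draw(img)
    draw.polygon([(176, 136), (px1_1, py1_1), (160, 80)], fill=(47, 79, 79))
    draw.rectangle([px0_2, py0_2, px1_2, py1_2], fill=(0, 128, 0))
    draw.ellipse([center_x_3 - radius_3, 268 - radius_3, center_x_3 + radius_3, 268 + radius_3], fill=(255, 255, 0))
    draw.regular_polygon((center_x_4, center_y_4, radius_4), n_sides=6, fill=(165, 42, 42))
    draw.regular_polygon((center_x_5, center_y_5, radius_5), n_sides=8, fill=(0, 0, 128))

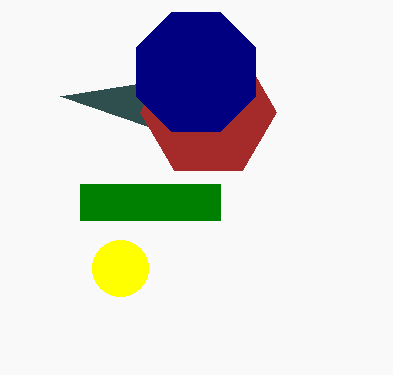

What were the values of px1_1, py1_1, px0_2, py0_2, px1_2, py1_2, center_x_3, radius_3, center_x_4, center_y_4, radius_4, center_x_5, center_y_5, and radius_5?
px1_1 = 60, py1_1 = 96, px0_2 = 80, py0_2 = 184, px1_2 = 220, py1_2 = 220, center_x_3 = 120, radius_3 = 28, center_x_4 = 208, center_y_4 = 112, radius_4 = 68, center_x_5 = 196, center_y_5 = 72, radius_5 = 64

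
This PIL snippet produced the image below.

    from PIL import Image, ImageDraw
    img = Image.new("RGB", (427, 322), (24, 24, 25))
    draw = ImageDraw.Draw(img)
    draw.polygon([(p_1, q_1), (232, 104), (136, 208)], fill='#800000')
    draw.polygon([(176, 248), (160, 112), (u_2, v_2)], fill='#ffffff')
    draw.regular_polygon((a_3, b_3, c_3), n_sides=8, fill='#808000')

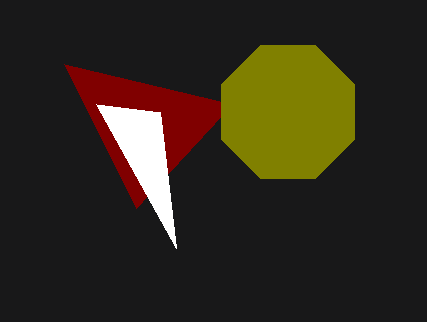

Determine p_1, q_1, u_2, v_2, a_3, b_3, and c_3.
p_1 = 64, q_1 = 64, u_2 = 96, v_2 = 104, a_3 = 288, b_3 = 112, c_3 = 72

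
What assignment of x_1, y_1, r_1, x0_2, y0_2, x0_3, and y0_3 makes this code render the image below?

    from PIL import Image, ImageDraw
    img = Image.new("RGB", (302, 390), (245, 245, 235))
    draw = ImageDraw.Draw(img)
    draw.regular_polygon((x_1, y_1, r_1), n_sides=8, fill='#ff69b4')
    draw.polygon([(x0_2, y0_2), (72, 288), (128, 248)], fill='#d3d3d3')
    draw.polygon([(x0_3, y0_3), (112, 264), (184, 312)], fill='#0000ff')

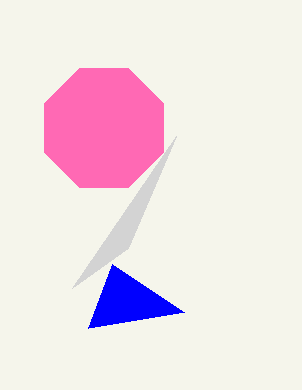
x_1 = 104; y_1 = 128; r_1 = 64; x0_2 = 176; y0_2 = 136; x0_3 = 88; y0_3 = 328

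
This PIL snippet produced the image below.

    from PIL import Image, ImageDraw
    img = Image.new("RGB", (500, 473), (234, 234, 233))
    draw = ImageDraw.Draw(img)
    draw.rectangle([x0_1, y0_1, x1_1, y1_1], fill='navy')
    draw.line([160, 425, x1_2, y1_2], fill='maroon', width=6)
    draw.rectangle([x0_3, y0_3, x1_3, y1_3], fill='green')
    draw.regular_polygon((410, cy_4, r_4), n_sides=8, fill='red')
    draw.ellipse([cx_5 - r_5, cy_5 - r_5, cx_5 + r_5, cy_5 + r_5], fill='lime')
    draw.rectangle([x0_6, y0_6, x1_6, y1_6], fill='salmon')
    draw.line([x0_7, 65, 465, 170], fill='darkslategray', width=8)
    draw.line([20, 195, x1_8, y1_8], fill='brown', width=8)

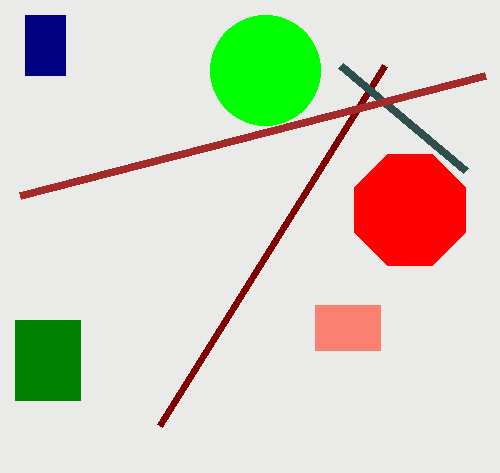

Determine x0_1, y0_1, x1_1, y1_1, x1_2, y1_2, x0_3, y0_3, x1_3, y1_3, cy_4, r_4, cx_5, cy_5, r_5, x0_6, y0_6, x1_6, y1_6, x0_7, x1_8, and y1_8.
x0_1 = 25, y0_1 = 15, x1_1 = 65, y1_1 = 75, x1_2 = 385, y1_2 = 65, x0_3 = 15, y0_3 = 320, x1_3 = 80, y1_3 = 400, cy_4 = 210, r_4 = 60, cx_5 = 265, cy_5 = 70, r_5 = 55, x0_6 = 315, y0_6 = 305, x1_6 = 380, y1_6 = 350, x0_7 = 340, x1_8 = 485, y1_8 = 75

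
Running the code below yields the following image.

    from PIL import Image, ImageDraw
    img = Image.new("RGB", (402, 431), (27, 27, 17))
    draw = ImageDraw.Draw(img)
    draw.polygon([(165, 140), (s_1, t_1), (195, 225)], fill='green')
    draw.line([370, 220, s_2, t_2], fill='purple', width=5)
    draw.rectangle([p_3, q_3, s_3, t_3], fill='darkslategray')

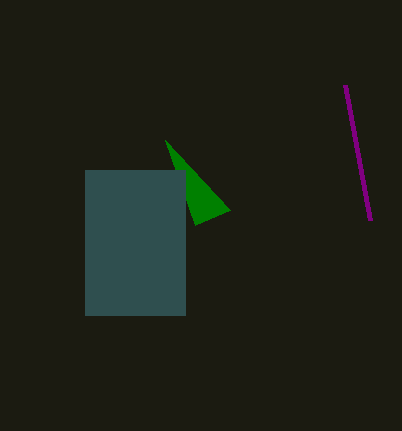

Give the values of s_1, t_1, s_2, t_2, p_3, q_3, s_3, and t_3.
s_1 = 230, t_1 = 210, s_2 = 345, t_2 = 85, p_3 = 85, q_3 = 170, s_3 = 185, t_3 = 315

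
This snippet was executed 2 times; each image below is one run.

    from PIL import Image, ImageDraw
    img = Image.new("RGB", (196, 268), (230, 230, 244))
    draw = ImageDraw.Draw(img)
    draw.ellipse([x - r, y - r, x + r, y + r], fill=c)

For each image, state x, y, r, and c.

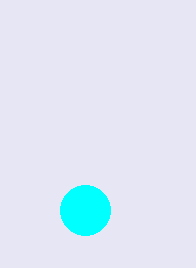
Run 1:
x = 85; y = 210; r = 25; c = 'cyan'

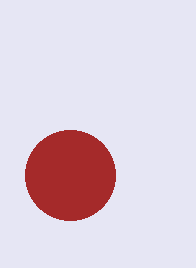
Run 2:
x = 70; y = 175; r = 45; c = 'brown'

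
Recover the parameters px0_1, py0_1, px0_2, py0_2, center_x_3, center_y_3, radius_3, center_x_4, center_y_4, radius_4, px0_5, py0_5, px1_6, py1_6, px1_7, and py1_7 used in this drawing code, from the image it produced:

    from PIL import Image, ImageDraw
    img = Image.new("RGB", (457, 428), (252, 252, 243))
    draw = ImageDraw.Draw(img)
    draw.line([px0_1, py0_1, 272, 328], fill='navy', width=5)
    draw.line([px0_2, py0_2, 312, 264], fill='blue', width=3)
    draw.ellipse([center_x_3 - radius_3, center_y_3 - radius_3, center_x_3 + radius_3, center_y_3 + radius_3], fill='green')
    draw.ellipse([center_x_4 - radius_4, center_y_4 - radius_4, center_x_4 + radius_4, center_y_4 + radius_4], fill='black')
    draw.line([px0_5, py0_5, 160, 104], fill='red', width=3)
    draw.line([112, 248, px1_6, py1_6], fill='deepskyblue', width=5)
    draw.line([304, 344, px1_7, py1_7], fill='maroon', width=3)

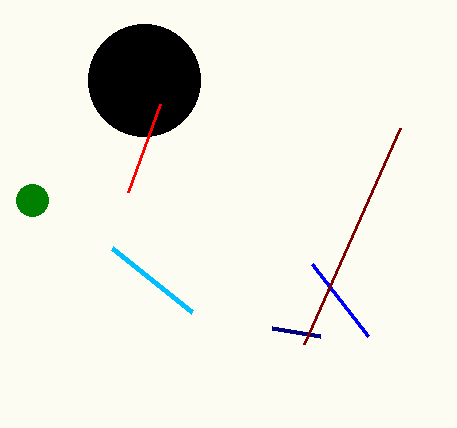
px0_1 = 320, py0_1 = 336, px0_2 = 368, py0_2 = 336, center_x_3 = 32, center_y_3 = 200, radius_3 = 16, center_x_4 = 144, center_y_4 = 80, radius_4 = 56, px0_5 = 128, py0_5 = 192, px1_6 = 192, py1_6 = 312, px1_7 = 400, py1_7 = 128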